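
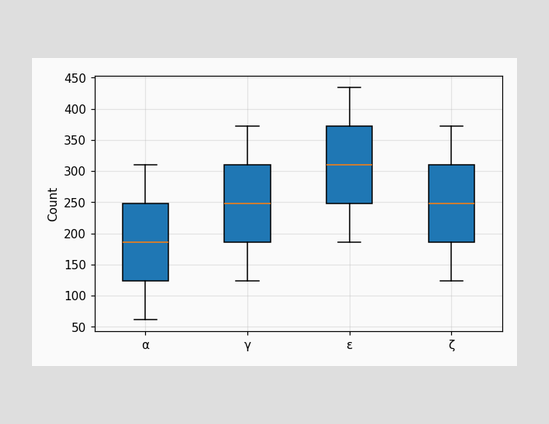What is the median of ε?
310

The median line in the ε box sits at 310.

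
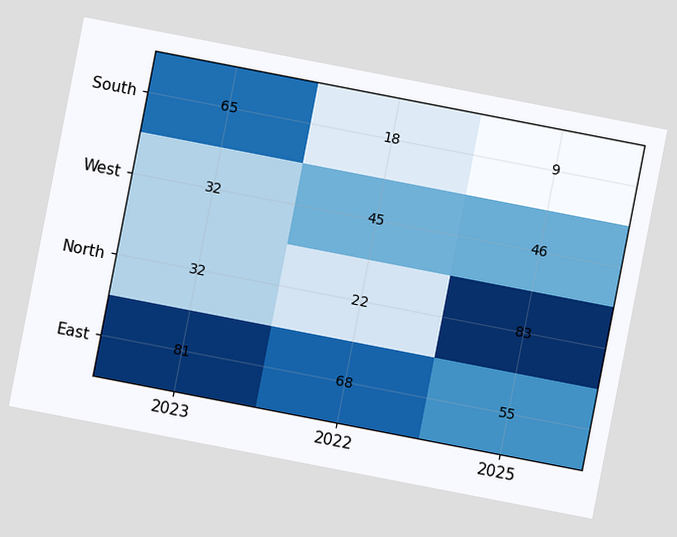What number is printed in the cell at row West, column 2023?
The chart is tilted about 11° clockwise. The (West, 2023) cell reads 32.

32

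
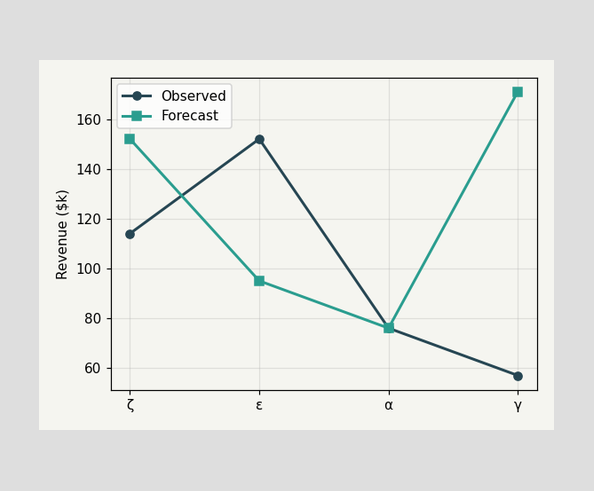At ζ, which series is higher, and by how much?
Forecast, by $38k

At ζ, Forecast sits above the other line by $38k.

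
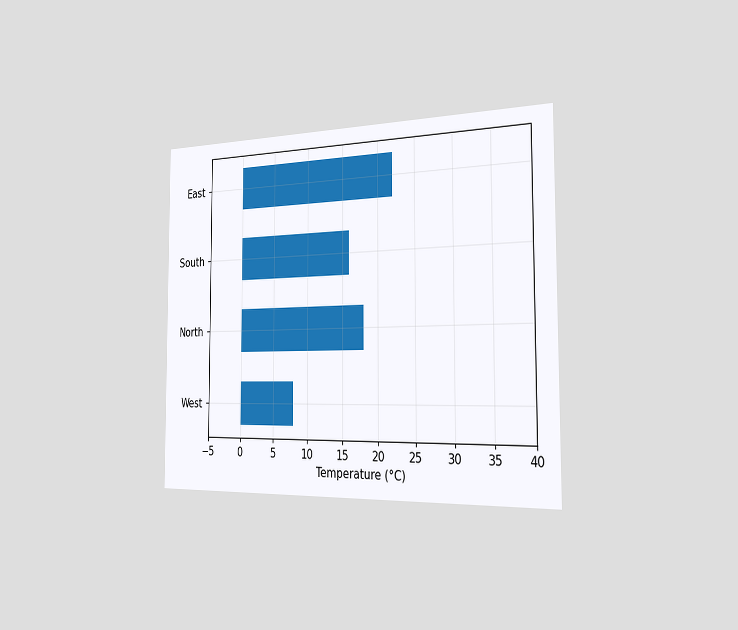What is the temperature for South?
16°C

The chart is viewed slightly from the right. Reading along the chart's x-axis, the South bar reaches 16°C.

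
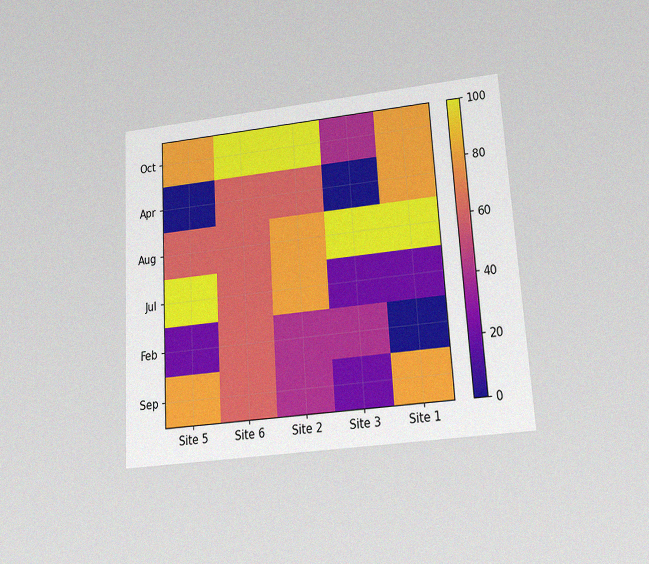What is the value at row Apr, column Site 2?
60

The chart is tilted about 3° counter-clockwise and viewed slightly from below, with some photo noise. Matching cell (Apr, Site 2) against the colorbar gives 60.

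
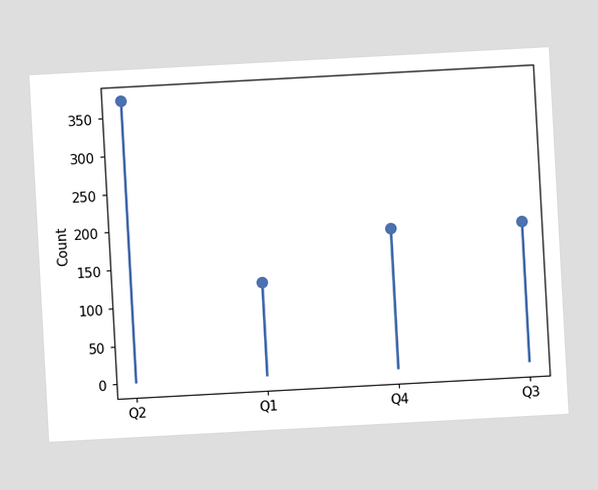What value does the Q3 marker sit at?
186

The chart is tilted about 3° counter-clockwise. The Q3 marker sits at 186.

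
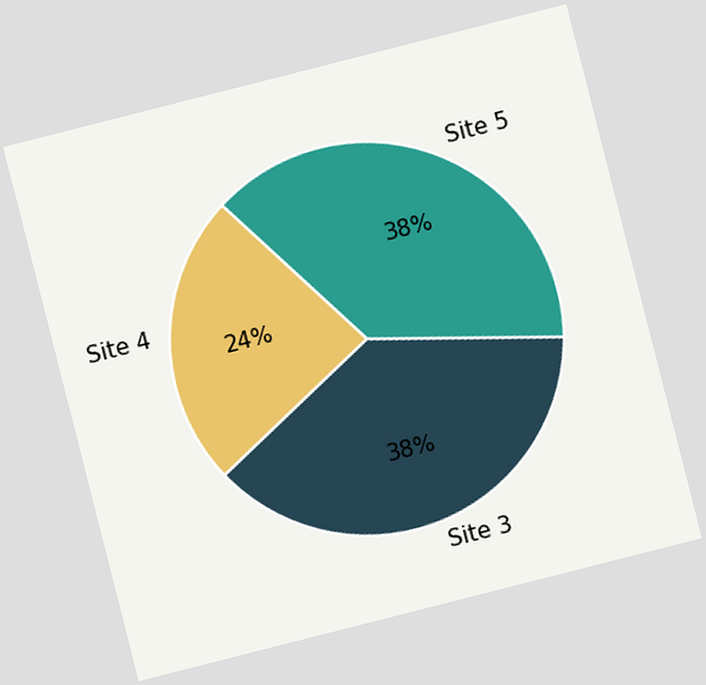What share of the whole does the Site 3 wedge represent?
The chart is tilted about 14° counter-clockwise. The Site 3 slice takes up 38% of the pie.

38%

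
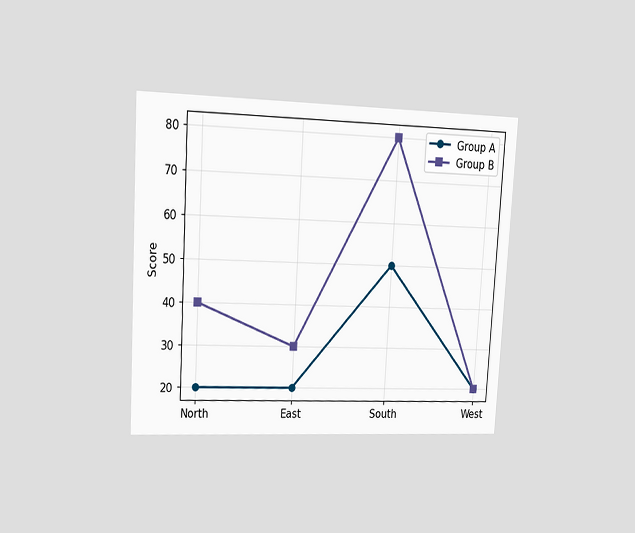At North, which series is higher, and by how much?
Group B, by 20

The chart is tilted about 3° clockwise and viewed at a slight angle. At North, Group B sits above the other line by 20.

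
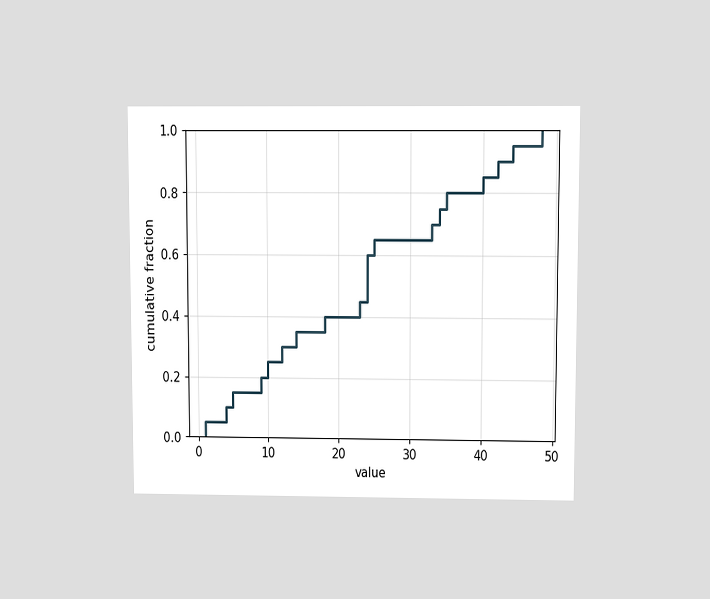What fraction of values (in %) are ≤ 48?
100%

The chart is viewed slightly from above. At x=48 the ECDF step is at 100%.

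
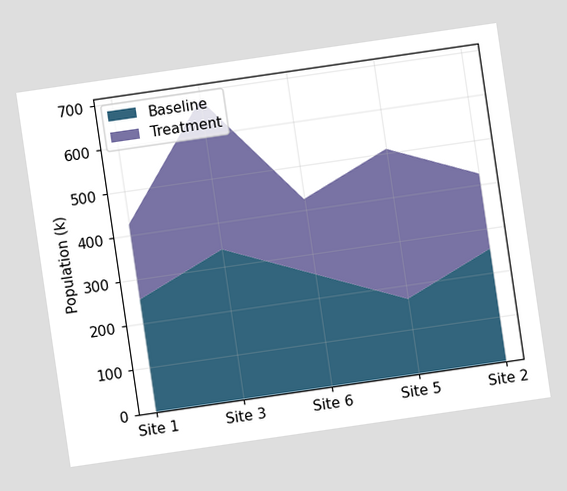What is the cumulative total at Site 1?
The chart is tilted about 8° counter-clockwise. The stacked total at Site 1 reaches 425k.

425k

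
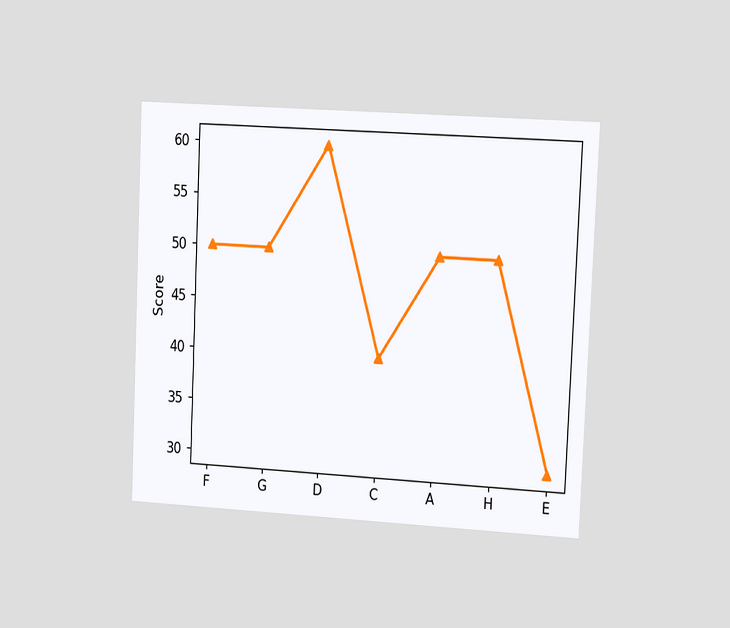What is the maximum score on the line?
60

The chart is tilted about 3° clockwise and viewed slightly from the right. The highest point is at D, and reading across to the y-axis gives 60.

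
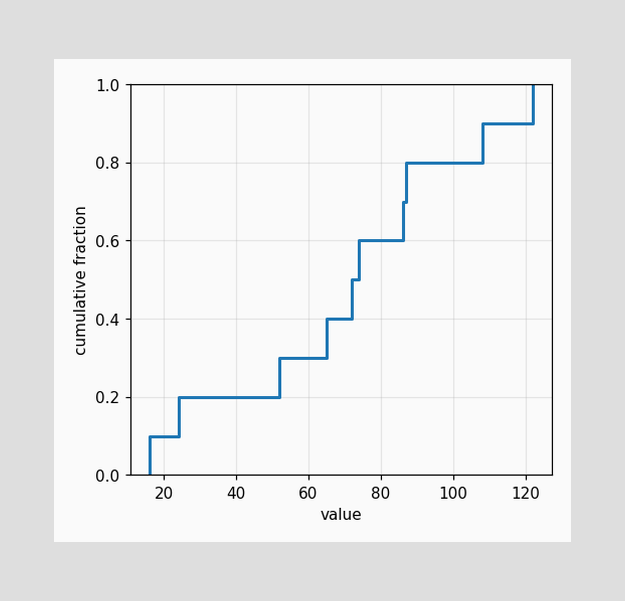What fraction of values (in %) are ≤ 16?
At x=16 the ECDF step is at 10%.

10%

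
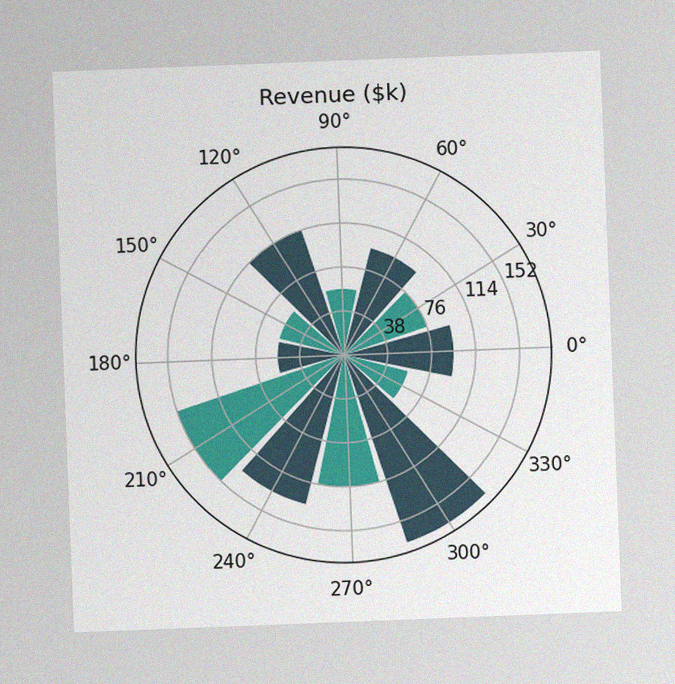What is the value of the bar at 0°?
The chart is tilted about 2° counter-clockwise, with some photo noise. The bar at 0° reaches $95k on the radial axis.

$95k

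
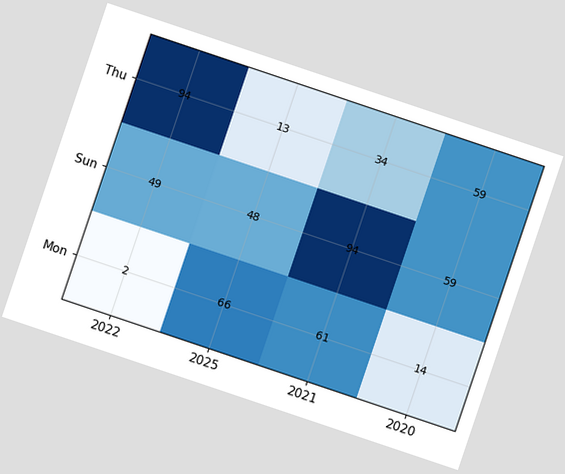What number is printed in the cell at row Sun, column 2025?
48

The chart is tilted about 19° clockwise. The (Sun, 2025) cell reads 48.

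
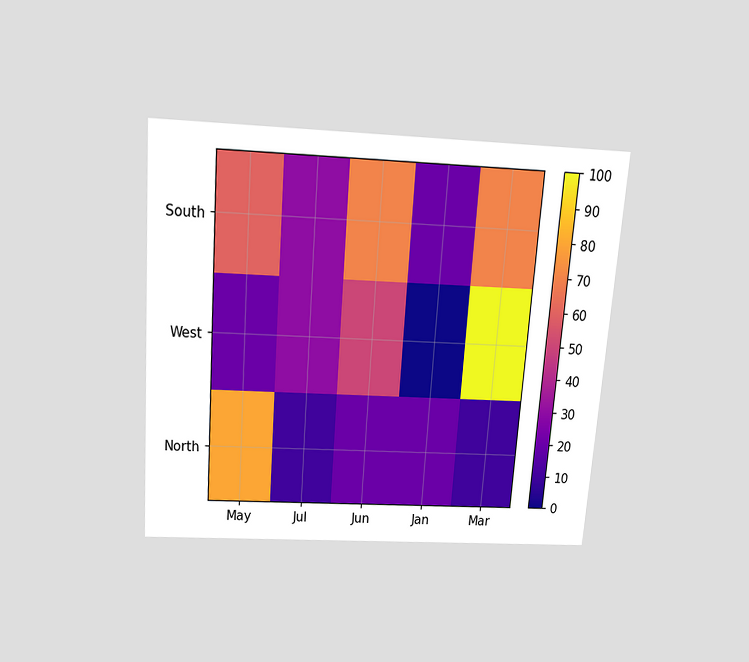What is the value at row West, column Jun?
50

The chart is tilted about 4° clockwise and viewed slightly from above. Matching cell (West, Jun) against the colorbar gives 50.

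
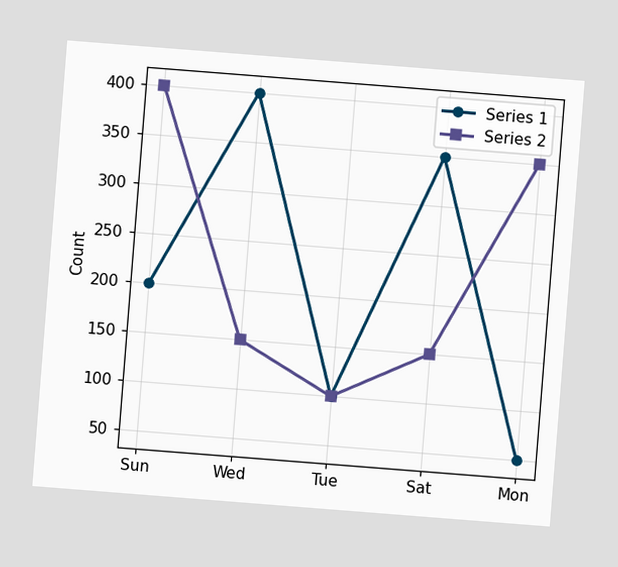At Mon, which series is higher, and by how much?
Series 2, by 300

The chart is tilted about 4° clockwise. At Mon, Series 2 sits above the other line by 300.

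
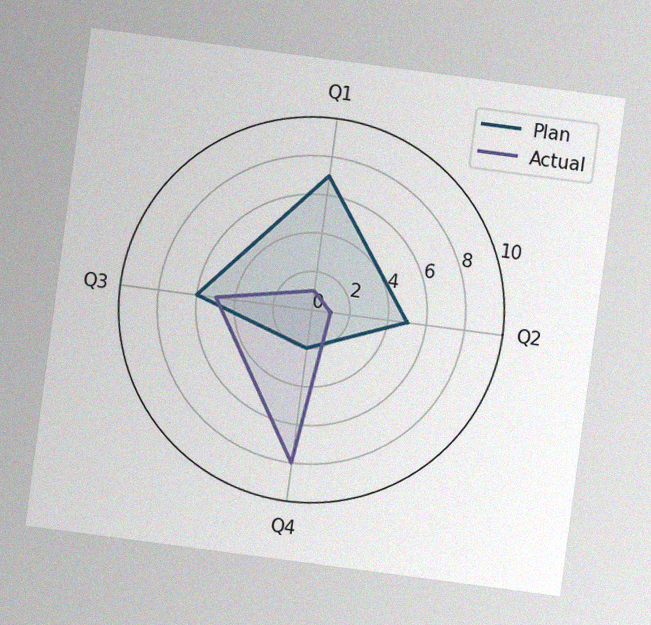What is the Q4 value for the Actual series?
8

The chart is tilted about 8° clockwise, with some photo noise. On the Q4 axis, Actual reaches 8.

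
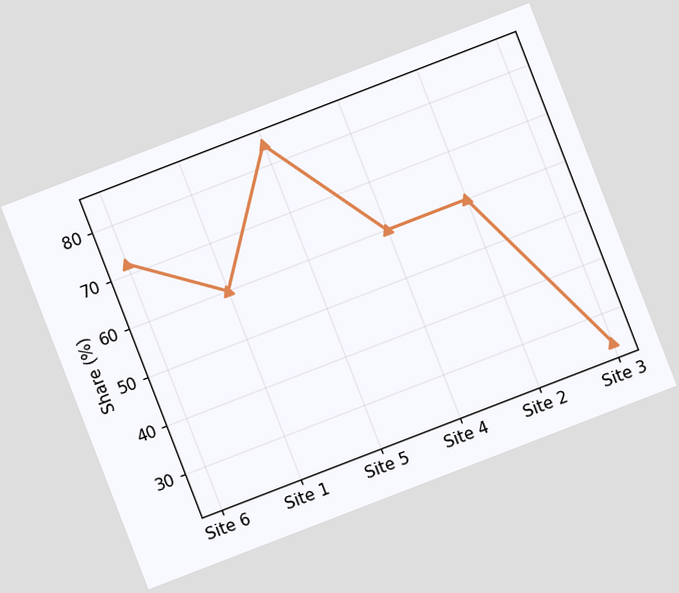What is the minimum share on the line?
24%

The chart is tilted about 21° counter-clockwise. The lowest point is at Site 3, and reading across to the y-axis gives 24%.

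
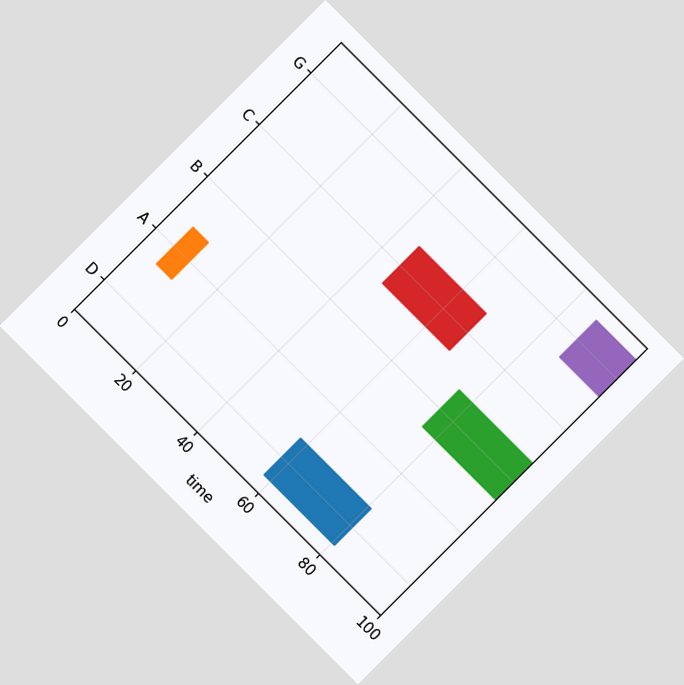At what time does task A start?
6

The chart is tilted about 45° clockwise. The A bar begins at t=6.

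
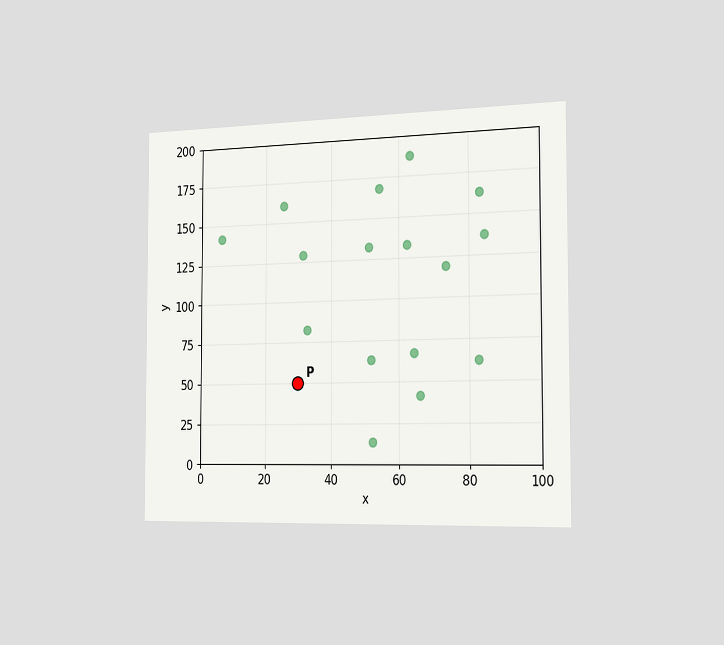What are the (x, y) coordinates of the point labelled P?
(30, 50)

The chart is viewed slightly from the right. Following the gridlines from P to each axis, P sits at (30, 50).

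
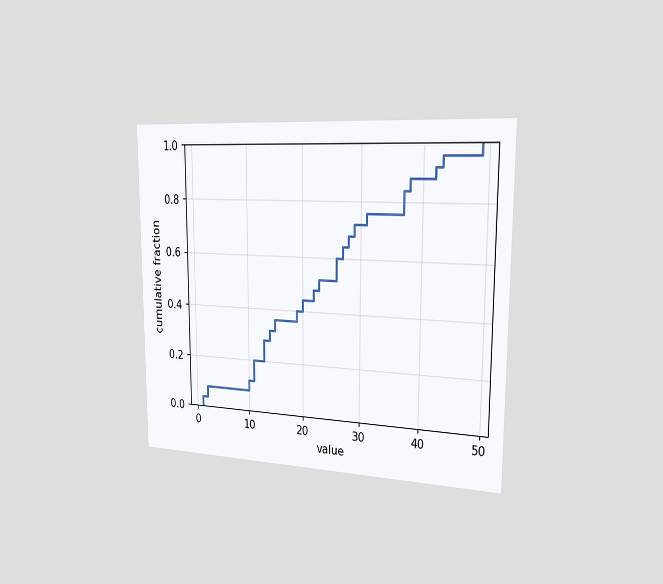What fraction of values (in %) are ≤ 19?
40%

The chart is viewed slightly from the right. At x=19 the ECDF step is at 40%.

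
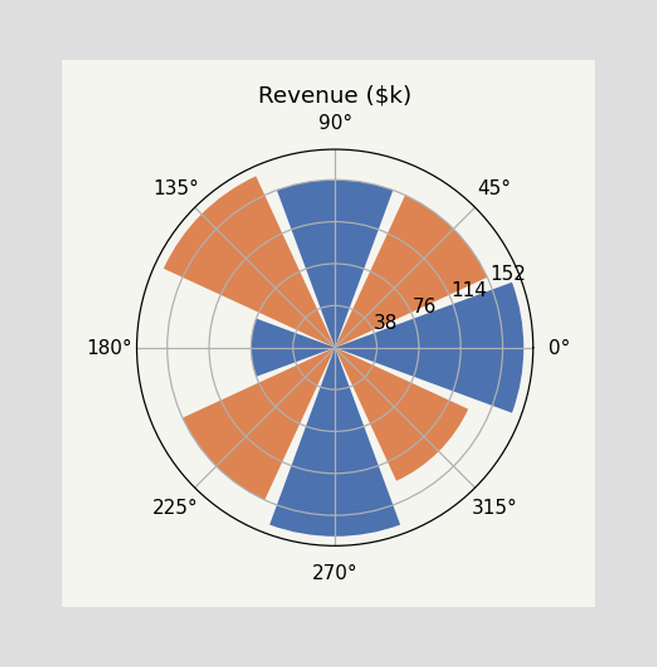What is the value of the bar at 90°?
The bar at 90° reaches $152k on the radial axis.

$152k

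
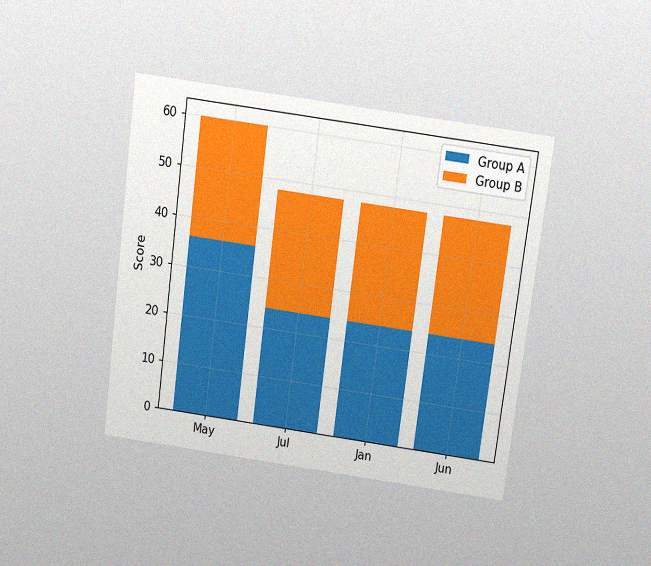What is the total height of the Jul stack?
48

The chart is tilted about 7° clockwise and viewed slightly from above, with some photo noise. The Jul stack's top reaches 48 on the y-axis.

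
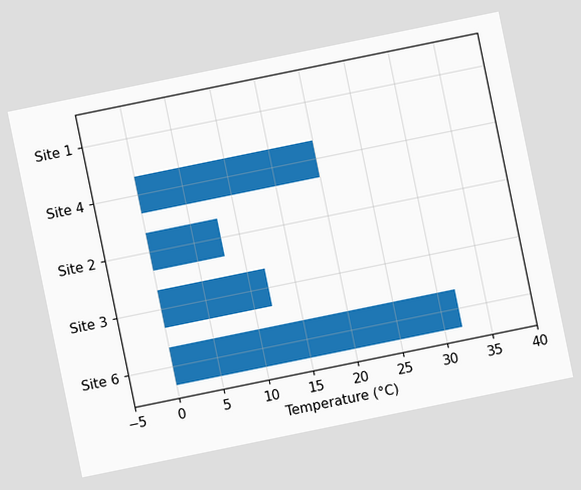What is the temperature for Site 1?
The chart is tilted about 12° counter-clockwise. Reading along the chart's x-axis, the Site 1 bar reaches 0°C.

0°C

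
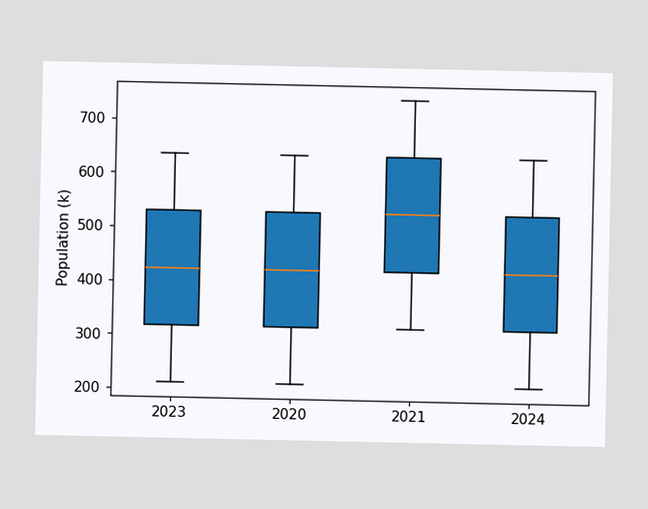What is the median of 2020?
The median line in the 2020 box sits at 424k.

424k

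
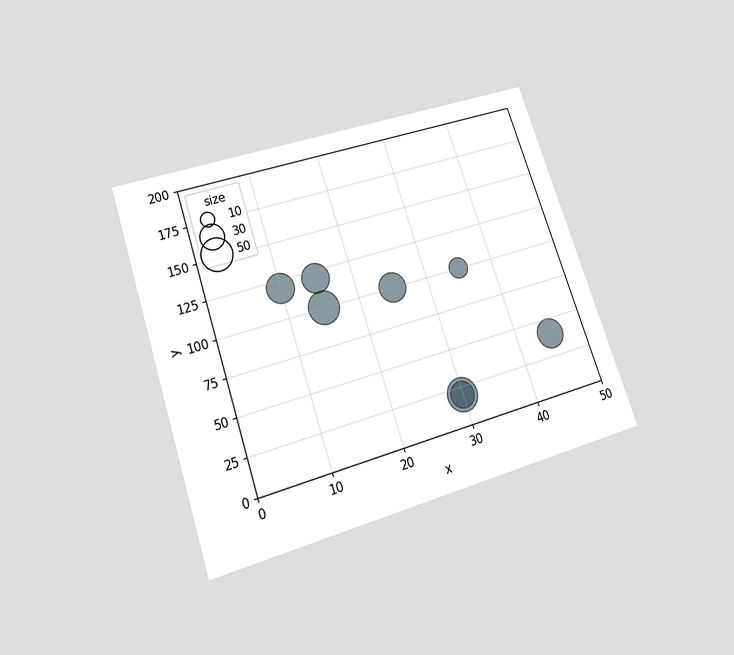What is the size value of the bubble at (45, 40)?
40

The chart is tilted about 19° counter-clockwise and viewed slightly from below. Matching the bubble at (45, 40) against the size legend gives 40.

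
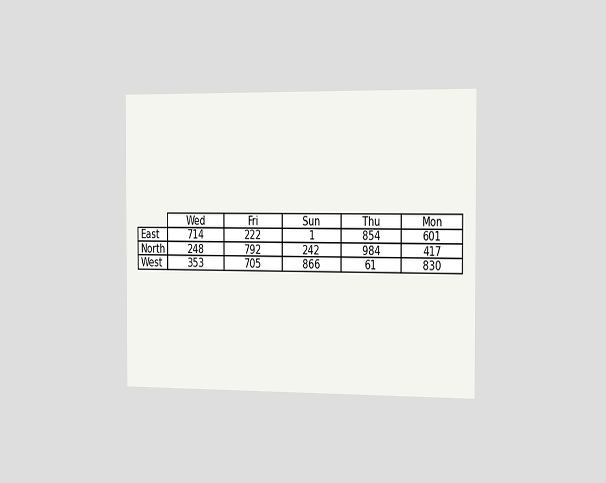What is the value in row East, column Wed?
The chart is viewed slightly from the right. The (East, Wed) cell reads 714.

714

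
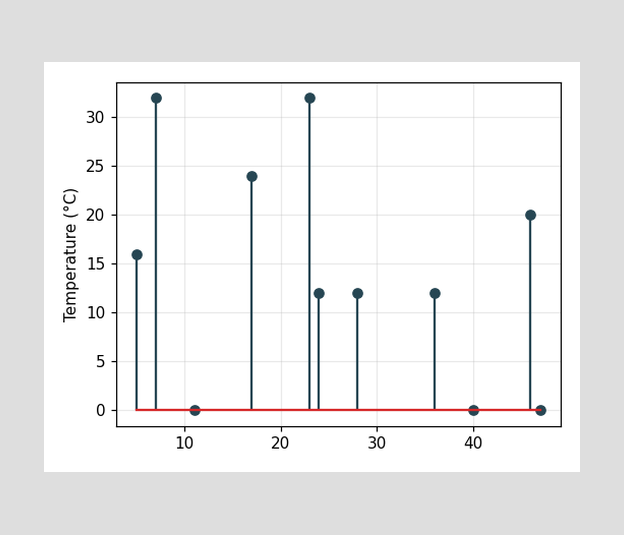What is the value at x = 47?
The stem at x=47 reaches 0°C.

0°C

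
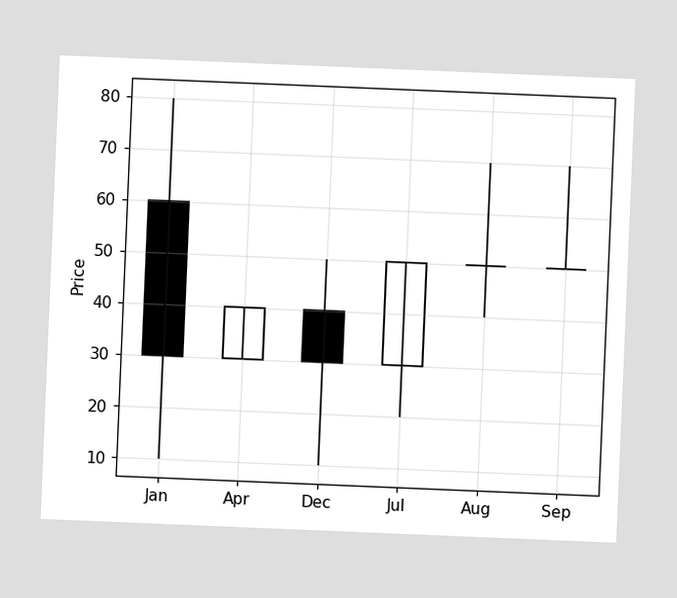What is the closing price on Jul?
The chart is tilted about 2° clockwise. The Jul candle closes at 50.

50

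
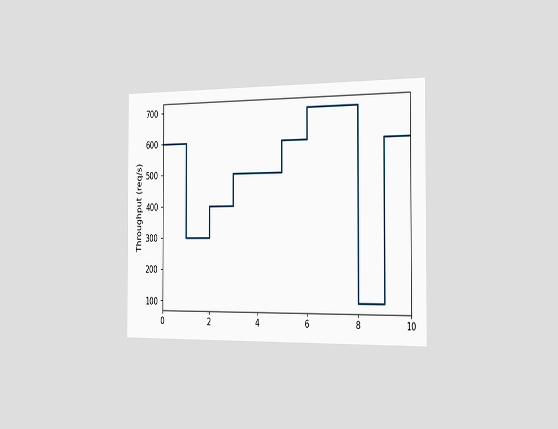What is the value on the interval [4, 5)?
The chart is viewed slightly from the right. On [4, 5) the step sits at 500req/s.

500req/s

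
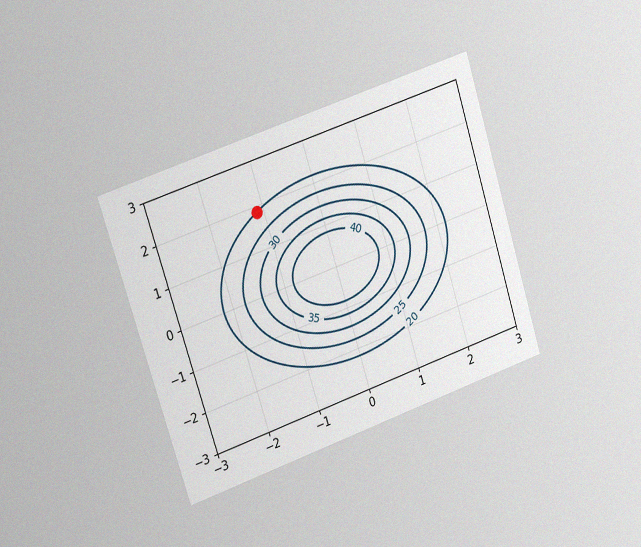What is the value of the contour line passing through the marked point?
The chart is tilted about 18° counter-clockwise and viewed slightly from the left, with some photo noise. The marked point sits on the contour labelled 20.

20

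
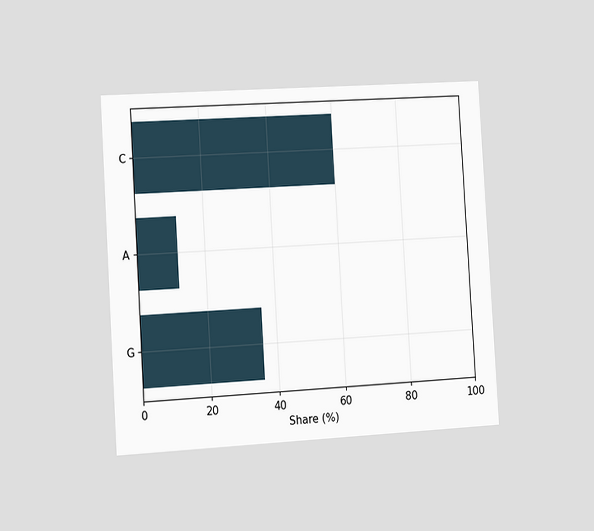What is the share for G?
36%

The chart is tilted about 3° counter-clockwise and viewed slightly from the left. Reading along the chart's x-axis, the G bar reaches 36%.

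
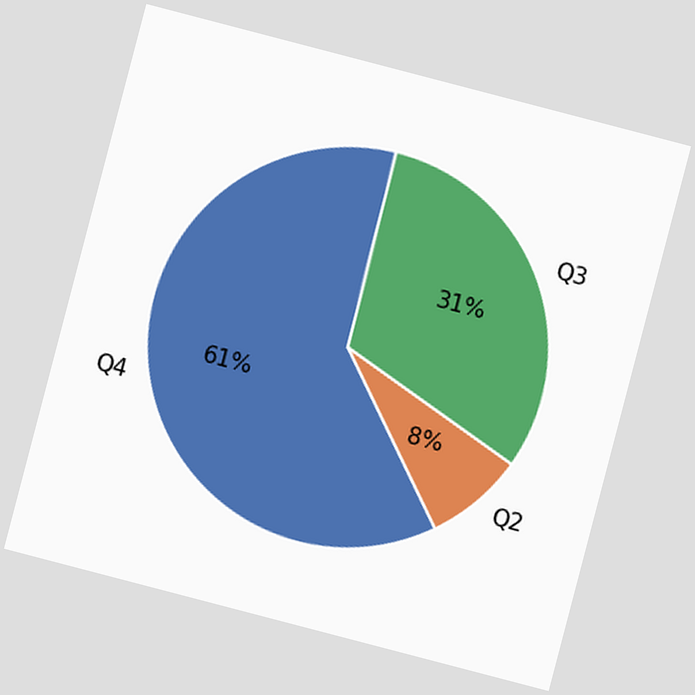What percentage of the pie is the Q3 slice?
31%

The chart is tilted about 15° clockwise. The Q3 slice takes up 31% of the pie.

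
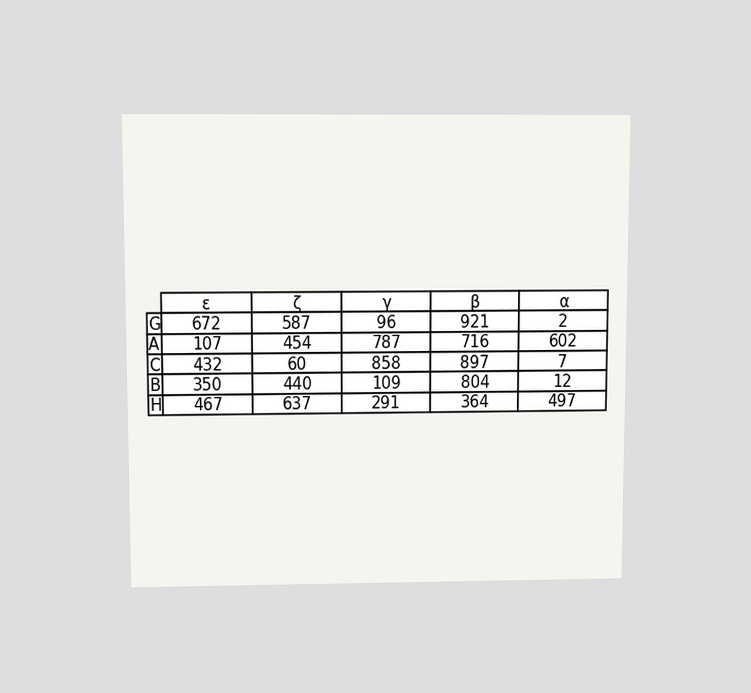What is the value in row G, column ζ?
The chart is viewed slightly from above. The (G, ζ) cell reads 587.

587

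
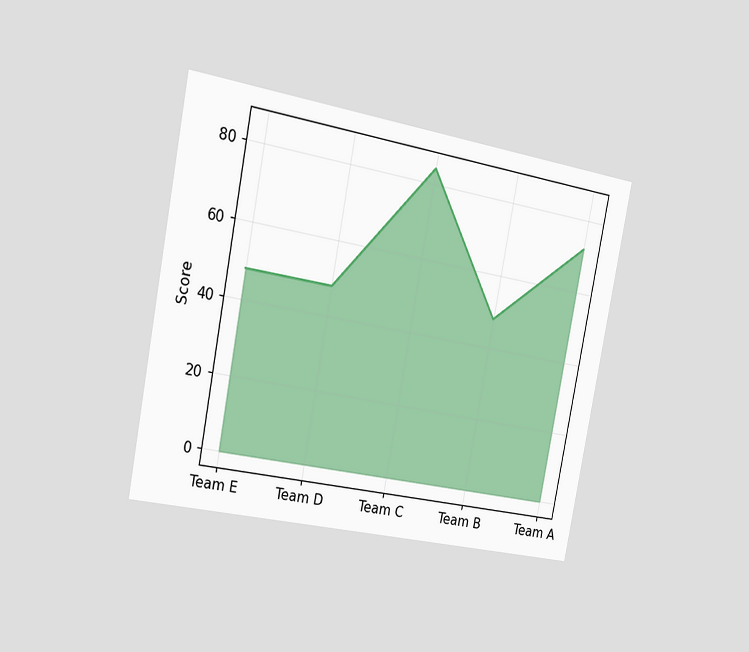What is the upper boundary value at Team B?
The chart is tilted about 11° clockwise and viewed slightly from the left. At Team B the upper boundary is at 48.

48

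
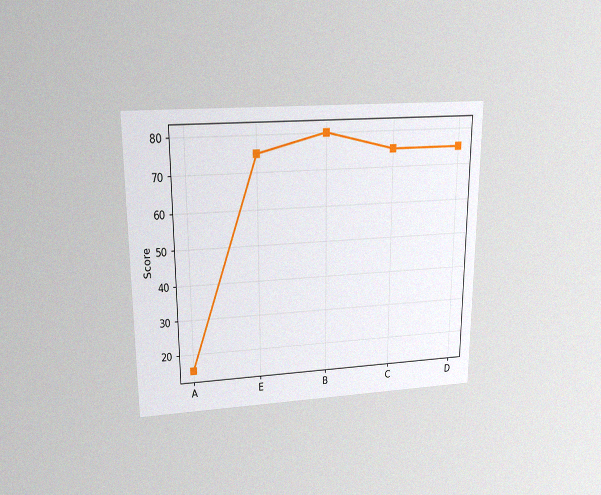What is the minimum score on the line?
15

The chart is viewed slightly from above, with some photo noise. The lowest point is at A, and reading across to the y-axis gives 15.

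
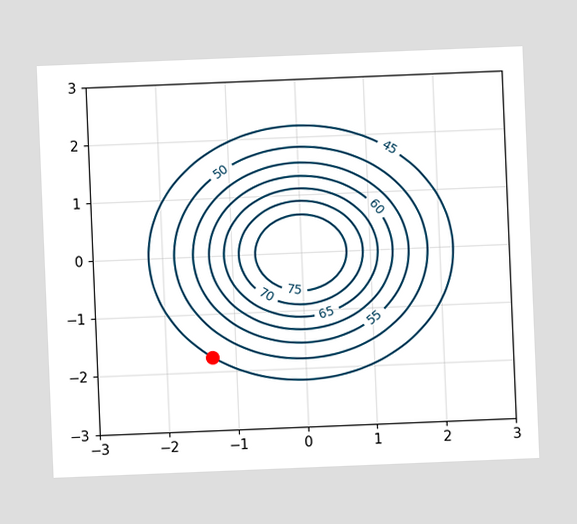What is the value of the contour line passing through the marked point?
45

The chart is tilted about 2° counter-clockwise. The marked point sits on the contour labelled 45.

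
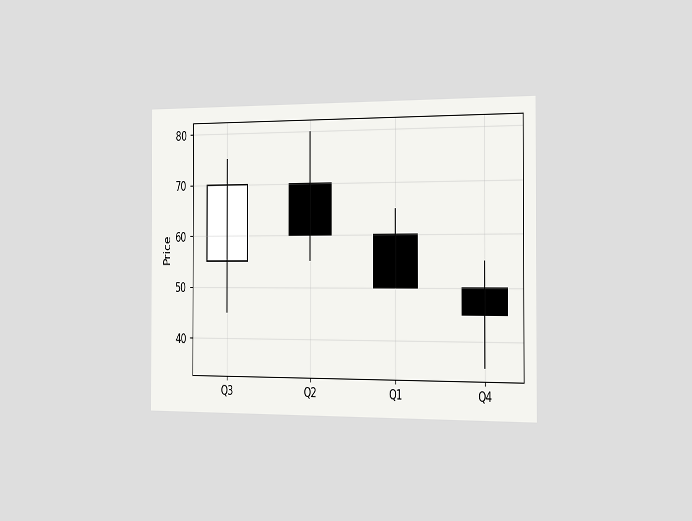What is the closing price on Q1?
The chart is viewed slightly from the right. The Q1 candle closes at 50.

50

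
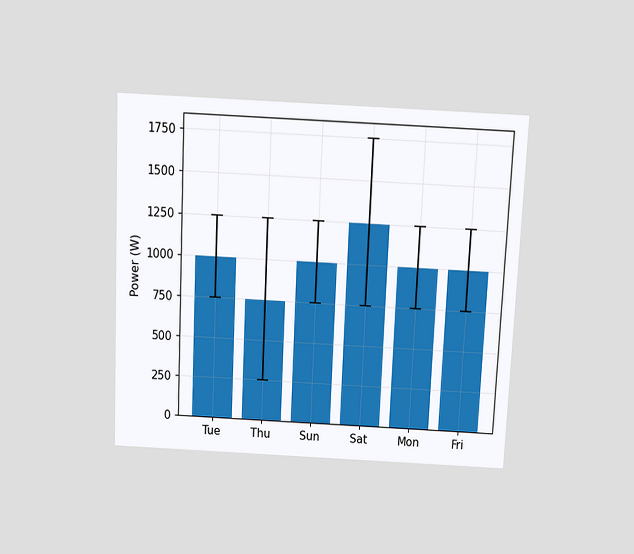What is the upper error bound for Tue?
The chart is tilted about 3° clockwise and viewed slightly from above. The Tue bar's upper whisker reaches 1250W.

1250W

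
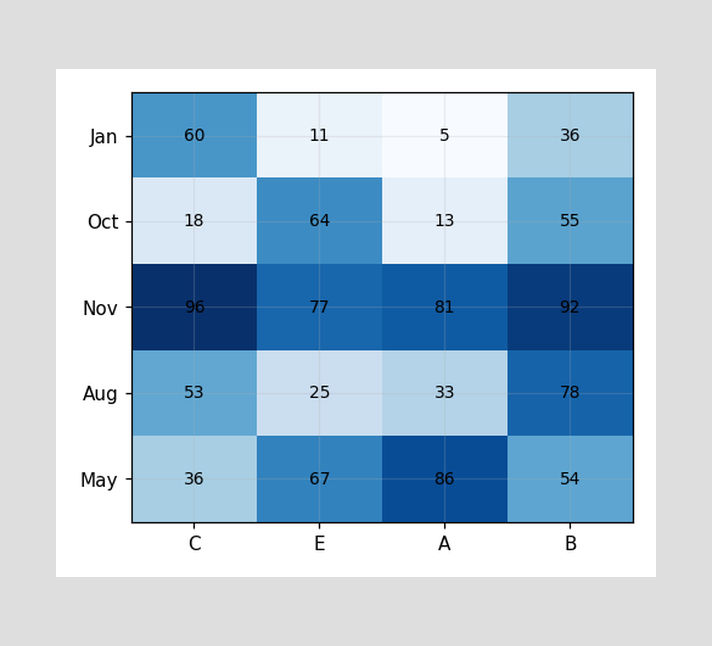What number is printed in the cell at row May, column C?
36

The (May, C) cell reads 36.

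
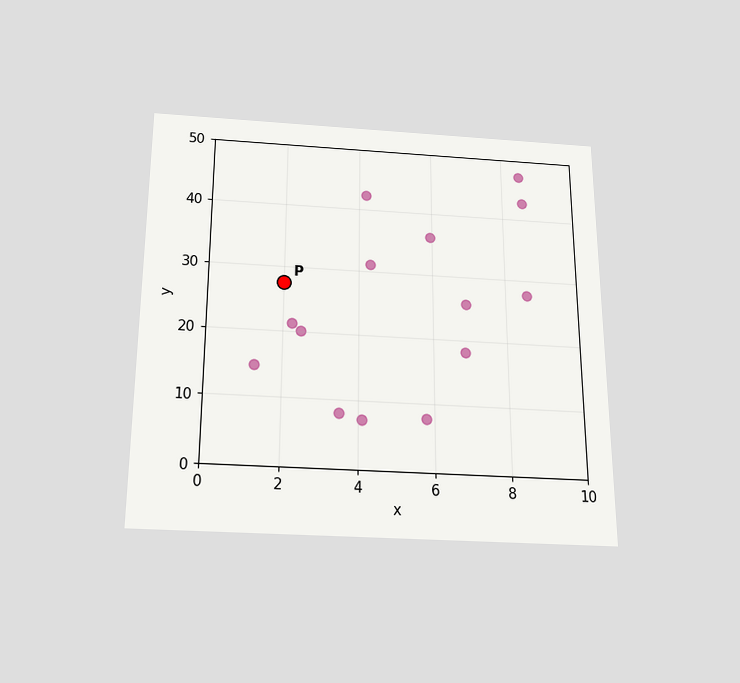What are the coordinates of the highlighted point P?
The chart is viewed slightly from below. Following the gridlines from P to each axis, P sits at (2, 27.5).

(2, 27.5)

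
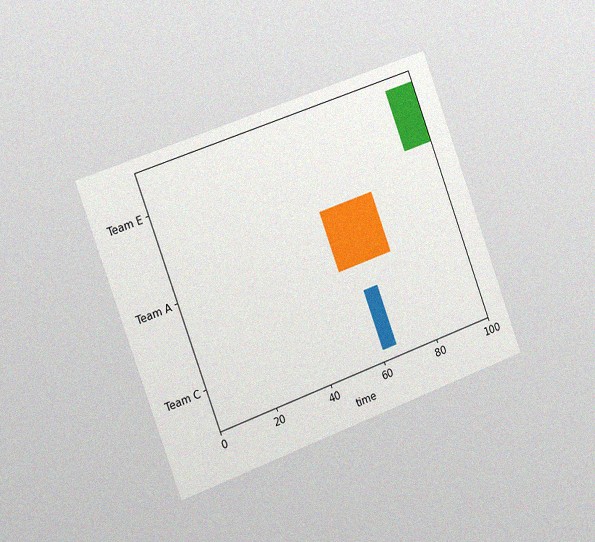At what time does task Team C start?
The chart is tilted about 20° counter-clockwise and viewed slightly from the left, with some photo noise. The Team C bar begins at t=61.

61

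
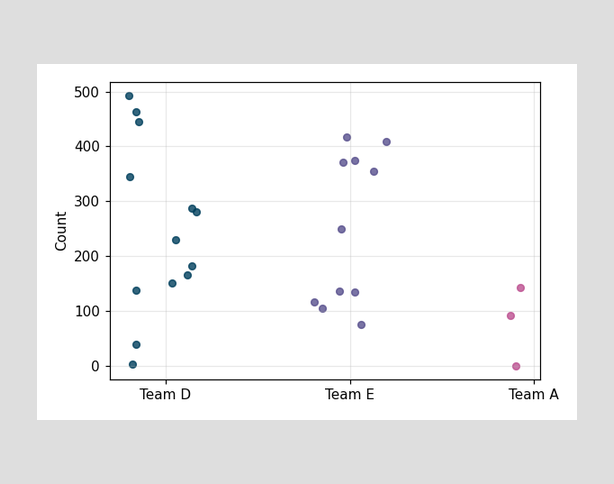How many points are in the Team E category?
Counting the markers in the Team E column gives 11.

11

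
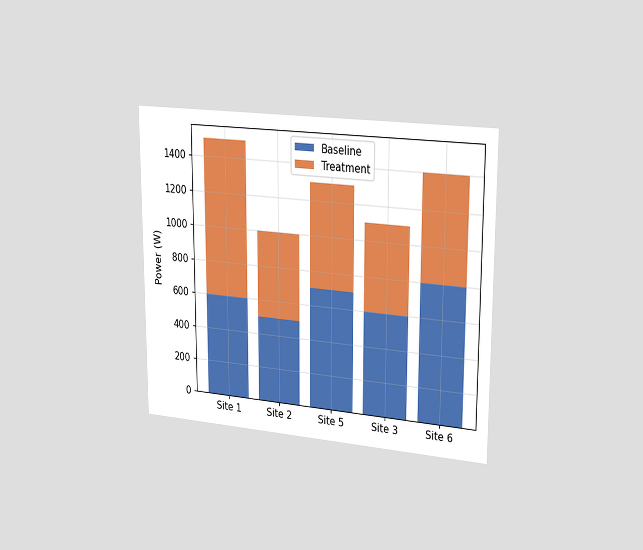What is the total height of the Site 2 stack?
The chart is viewed slightly from the right. The Site 2 stack's top reaches 1000W on the y-axis.

1000W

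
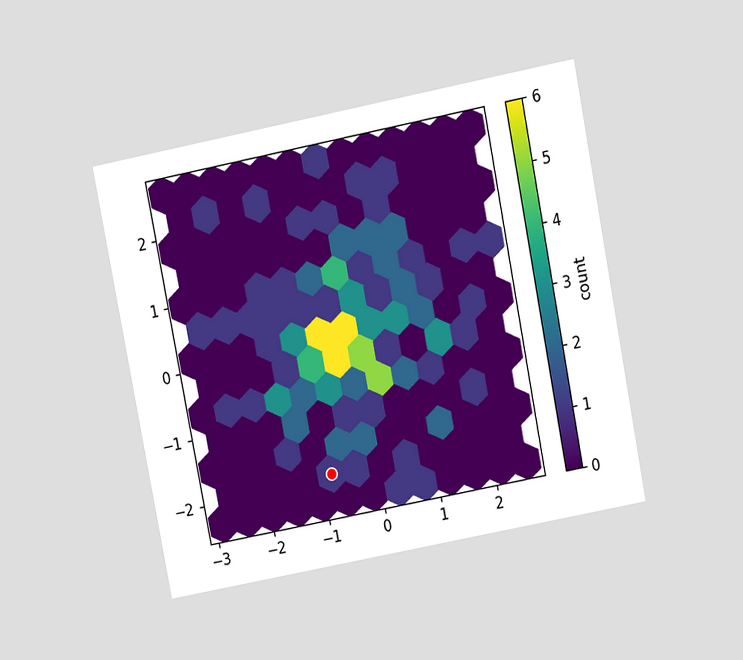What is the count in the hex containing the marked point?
The chart is tilted about 11° counter-clockwise and viewed at a slight angle. The marked hex reads 1 on the colorbar.

1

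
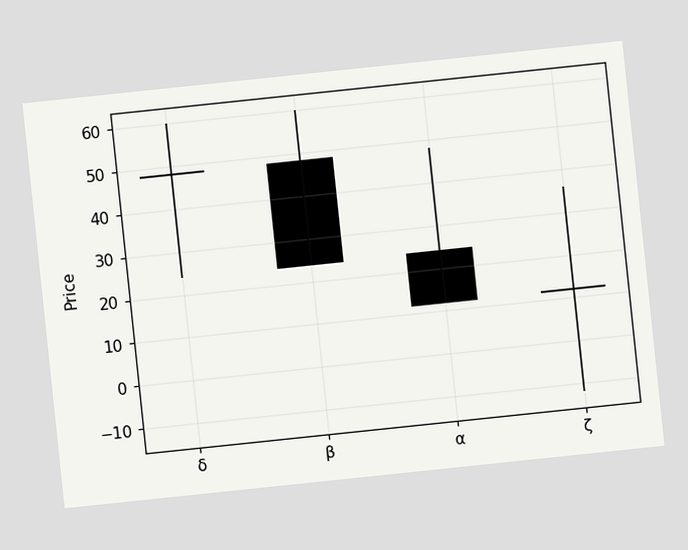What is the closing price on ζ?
12

The chart is tilted about 6° counter-clockwise. The ζ candle closes at 12.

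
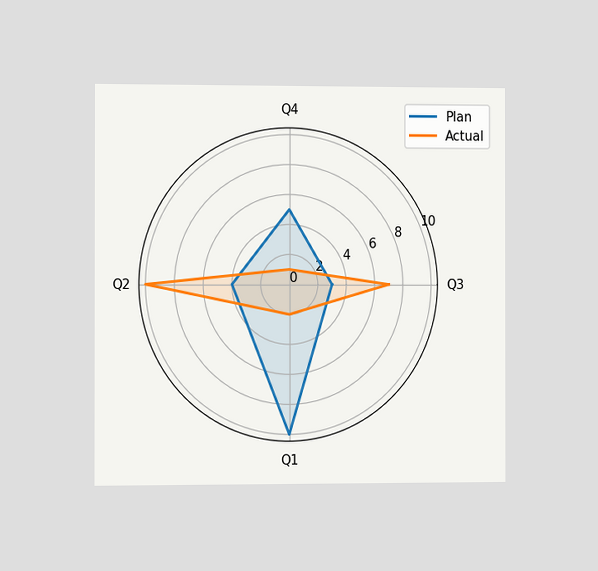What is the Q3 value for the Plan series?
3

The chart is viewed slightly from the left. On the Q3 axis, Plan reaches 3.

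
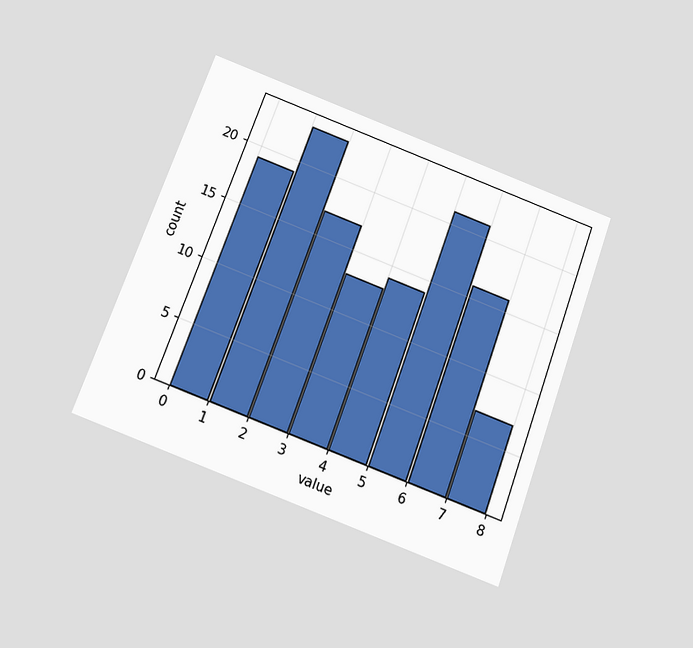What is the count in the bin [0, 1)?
19

The chart is tilted about 20° clockwise and viewed slightly from below. The [0, 1) bin has height 19.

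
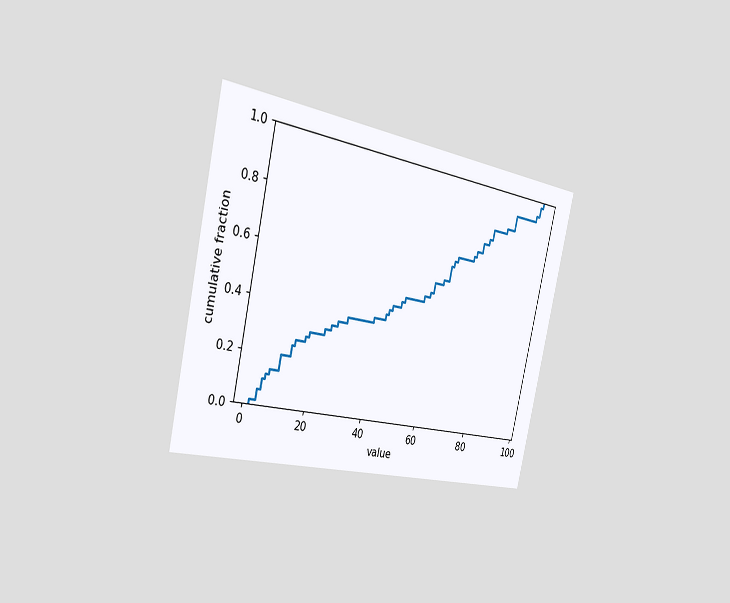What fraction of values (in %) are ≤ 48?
The chart is tilted about 13° clockwise and viewed slightly from the left. At x=48 the ECDF step is at 48%.

48%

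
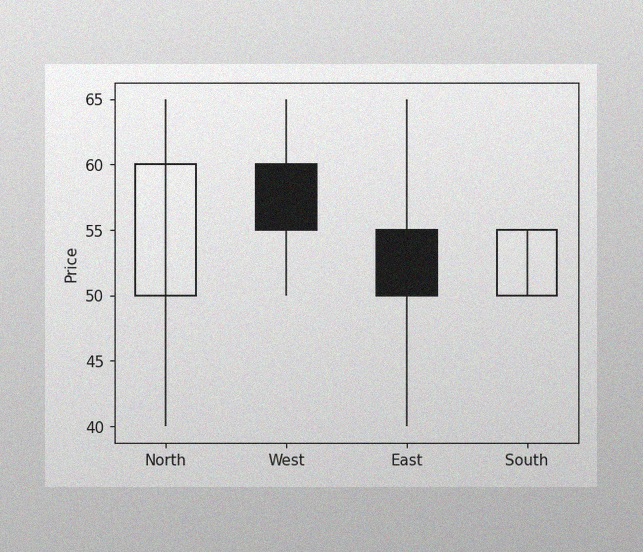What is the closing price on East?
50

The image has some photo noise and uneven lighting. The East candle closes at 50.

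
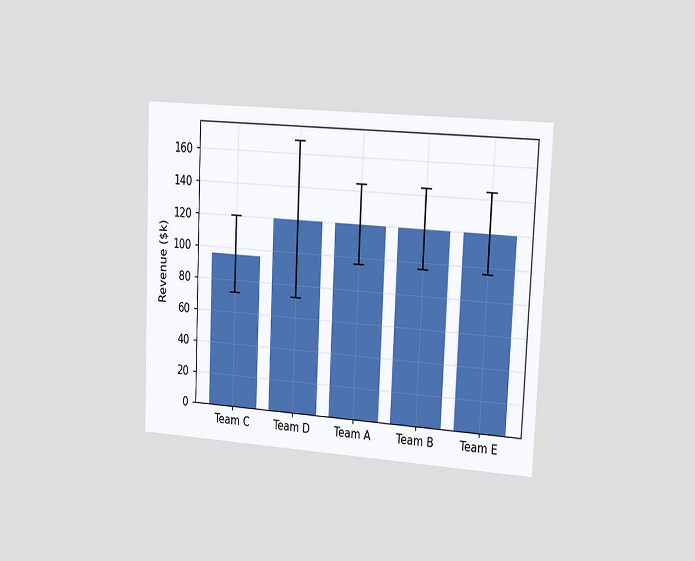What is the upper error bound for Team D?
$168k

The chart is tilted about 3° clockwise and viewed slightly from the right. The Team D bar's upper whisker reaches $168k.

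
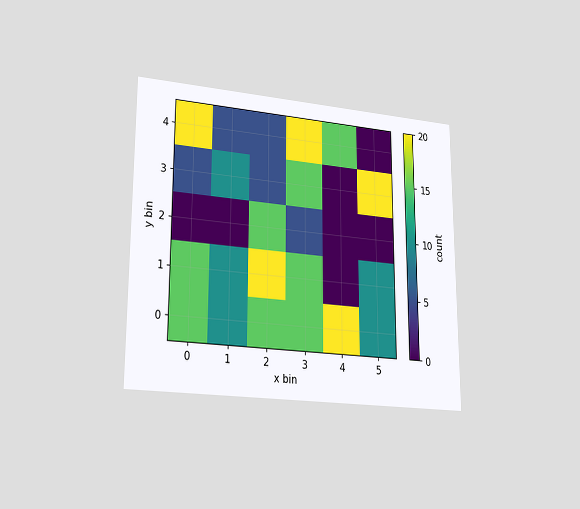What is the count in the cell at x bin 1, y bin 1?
10

The chart is viewed at a slight angle. Matching the cell (1, 1) against the colorbar gives 10.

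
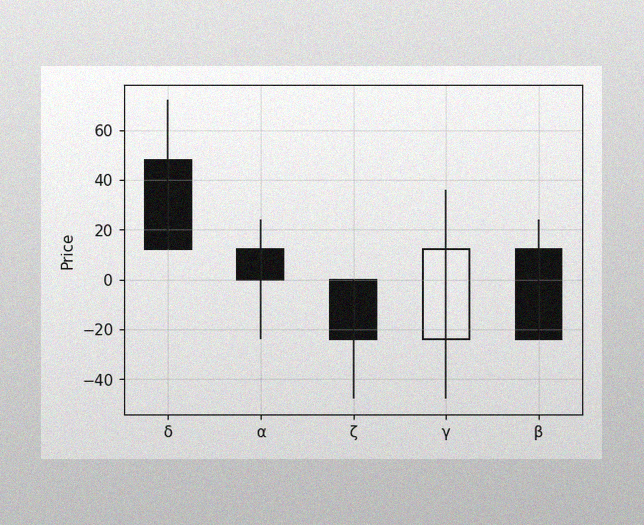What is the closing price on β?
-24

The image has some photo noise and uneven lighting. The β candle closes at -24.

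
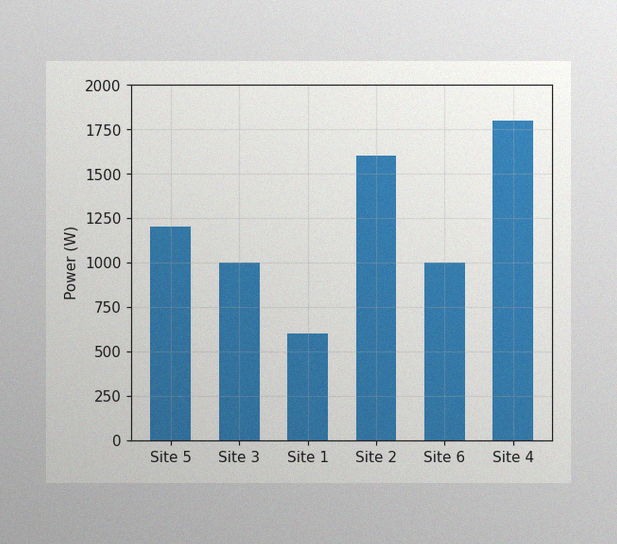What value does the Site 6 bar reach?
1000W

The image has some photo noise and uneven lighting. Reading along the chart's y-axis, the Site 6 bar reaches 1000W.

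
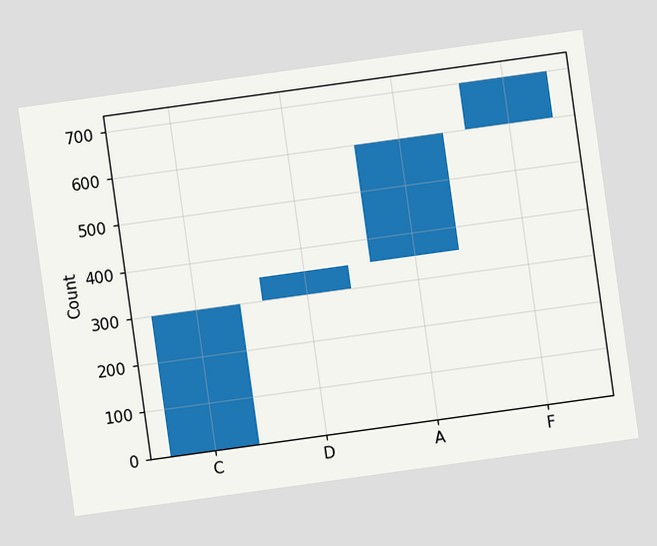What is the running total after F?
700

The chart is tilted about 8° counter-clockwise. After F the running total reaches 700.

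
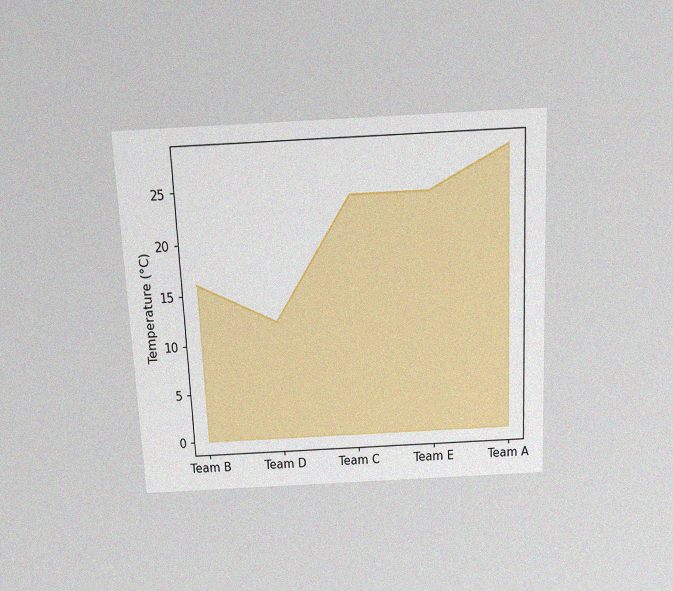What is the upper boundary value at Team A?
The chart is tilted about 3° counter-clockwise and viewed slightly from above, with some photo noise. At Team A the upper boundary is at 28°C.

28°C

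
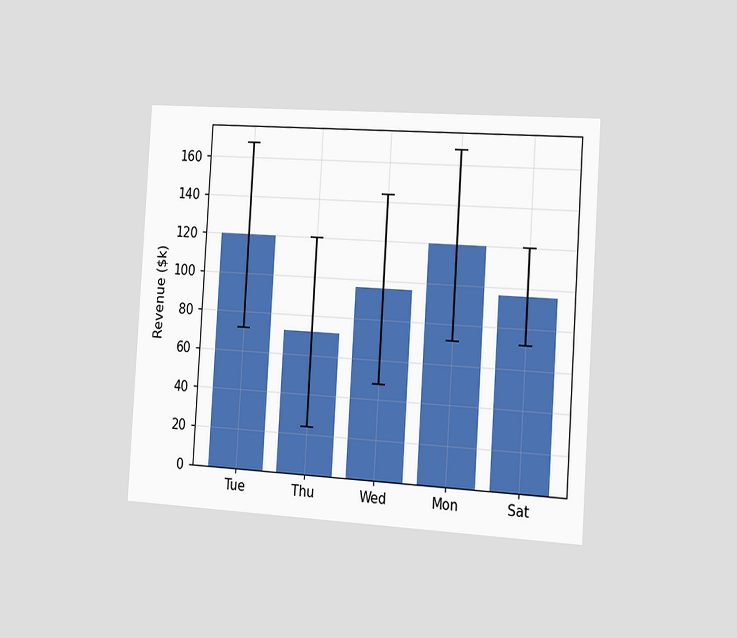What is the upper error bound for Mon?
The chart is tilted about 4° clockwise and viewed slightly from the right. The Mon bar's upper whisker reaches $168k.

$168k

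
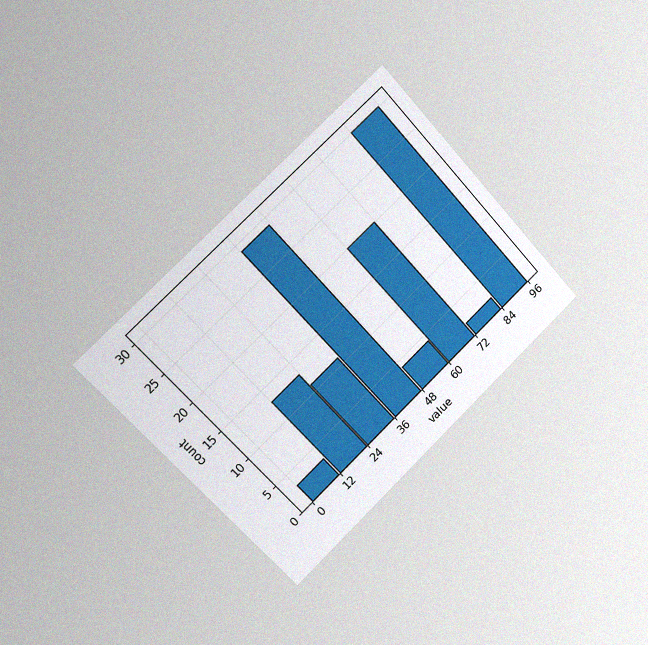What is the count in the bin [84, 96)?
30

The chart is tilted about 43° counter-clockwise and viewed slightly from the left, with some photo noise. The [84, 96) bin has height 30.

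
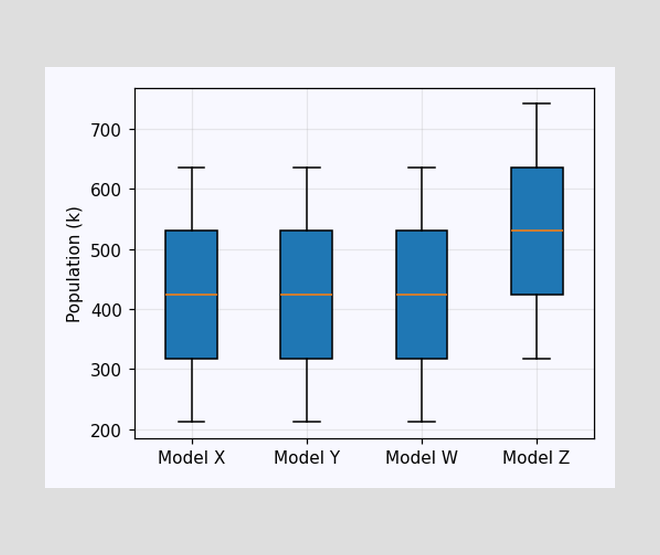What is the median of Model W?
424k

The median line in the Model W box sits at 424k.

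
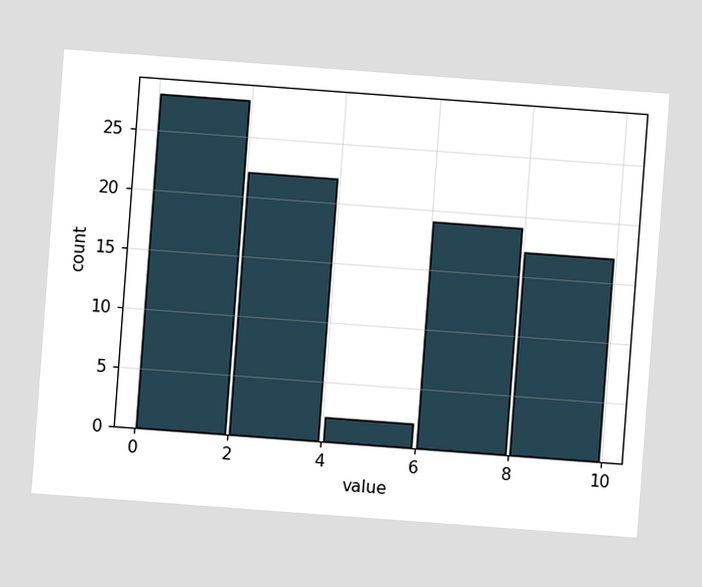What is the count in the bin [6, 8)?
19

The chart is tilted about 4° clockwise. The [6, 8) bin has height 19.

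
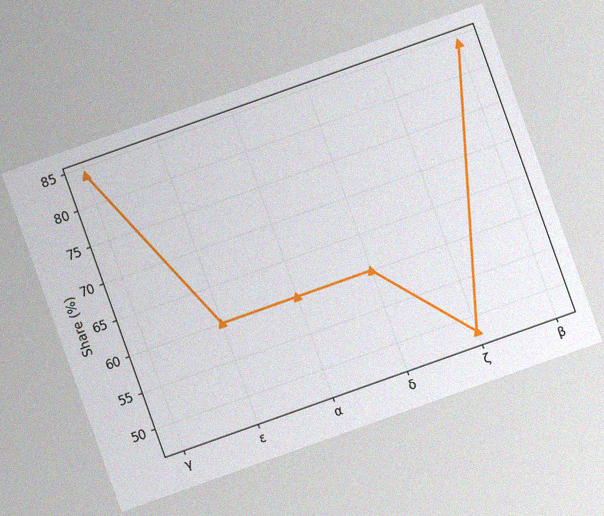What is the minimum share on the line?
The chart is tilted about 20° counter-clockwise, with some photo noise. The lowest point is at ζ, and reading across to the y-axis gives 48%.

48%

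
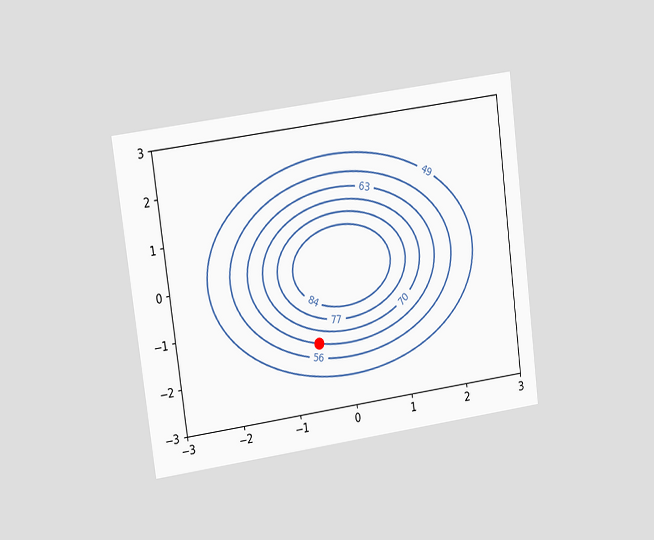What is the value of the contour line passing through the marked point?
The chart is tilted about 7° counter-clockwise and viewed at a slight angle. The marked point sits on the contour labelled 63.

63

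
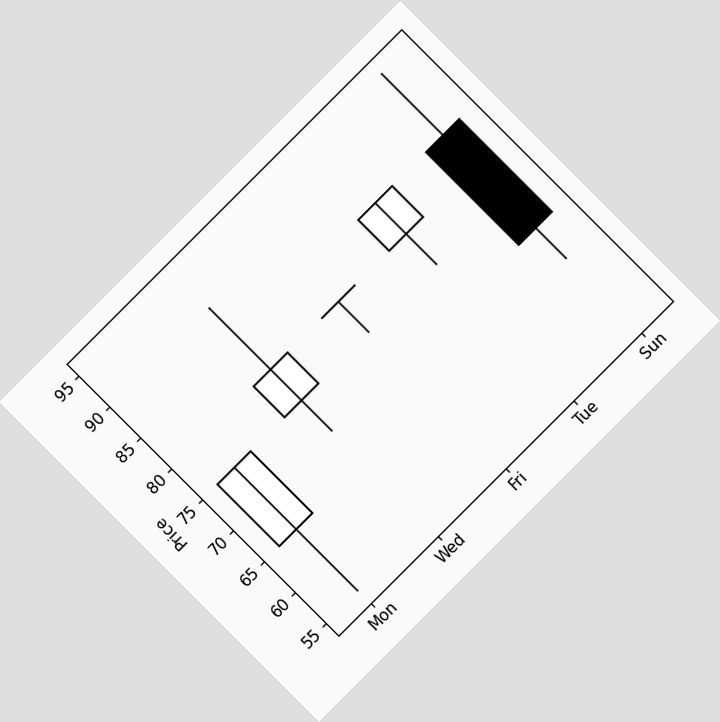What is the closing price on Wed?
The chart is tilted about 45° counter-clockwise. The Wed candle closes at 80.

80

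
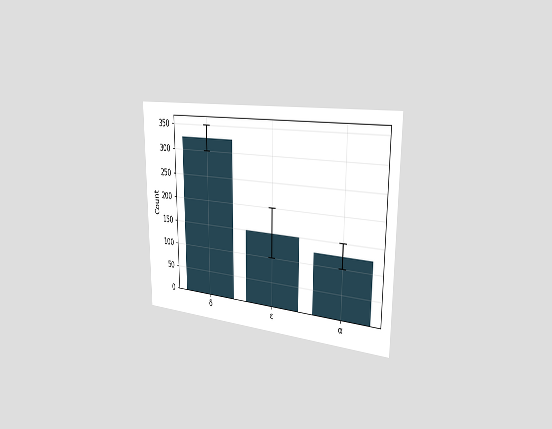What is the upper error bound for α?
150

The chart is viewed slightly from the right. The α bar's upper whisker reaches 150.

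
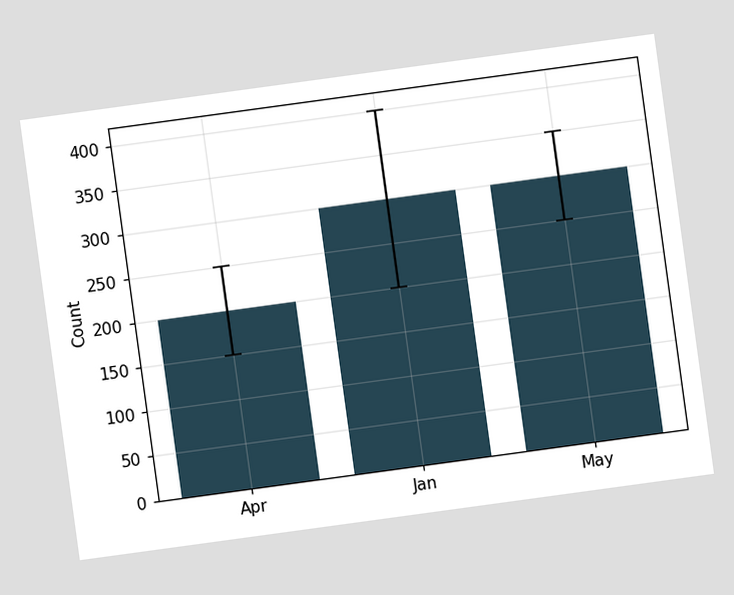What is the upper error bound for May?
350

The chart is tilted about 8° counter-clockwise. The May bar's upper whisker reaches 350.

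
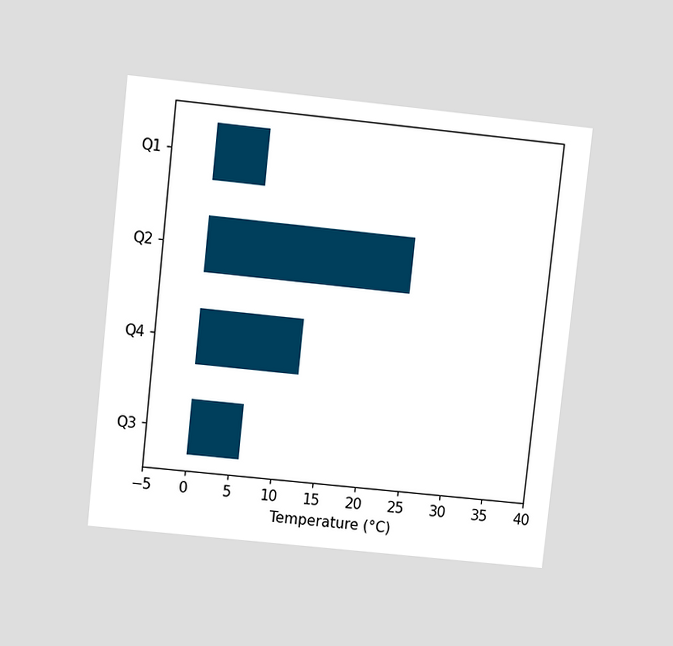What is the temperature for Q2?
24°C

The chart is tilted about 6° clockwise and viewed slightly from above. Reading along the chart's x-axis, the Q2 bar reaches 24°C.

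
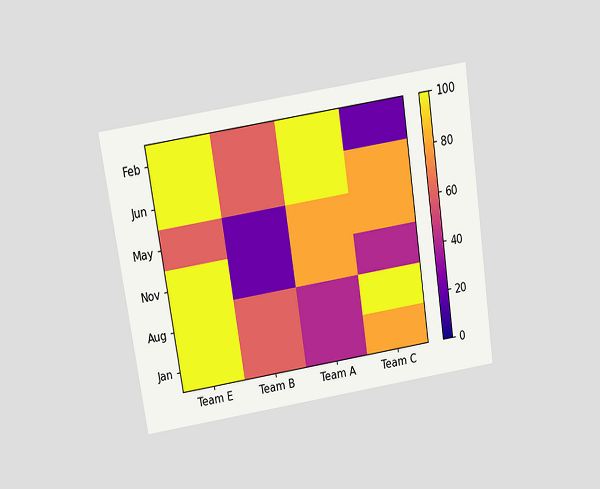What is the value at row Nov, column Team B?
20

The chart is tilted about 9° counter-clockwise and viewed slightly from above. Matching cell (Nov, Team B) against the colorbar gives 20.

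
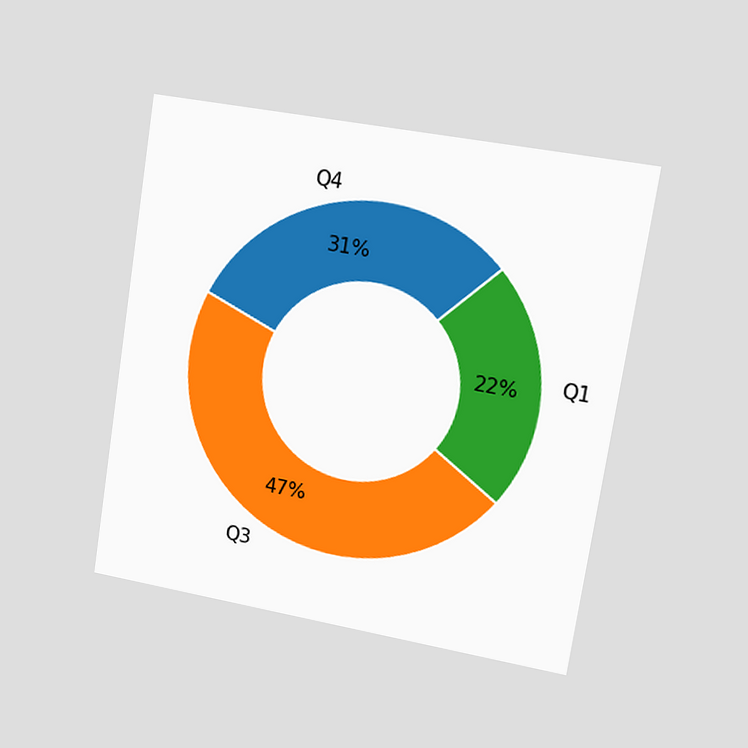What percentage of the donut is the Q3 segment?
47%

The chart is tilted about 9° clockwise and viewed slightly from the right. The Q3 segment takes up 47% of the ring.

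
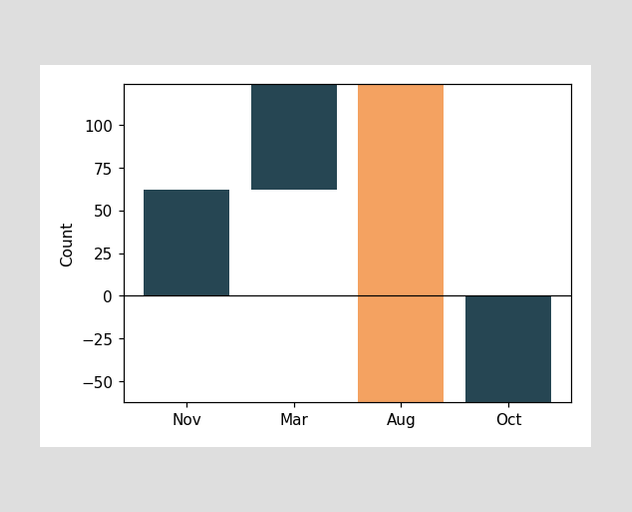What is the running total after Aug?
After Aug the running total reaches -62.

-62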